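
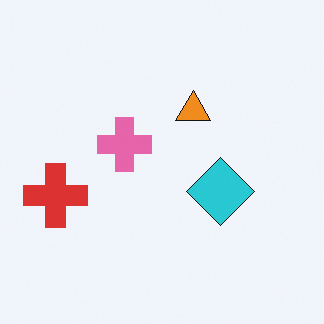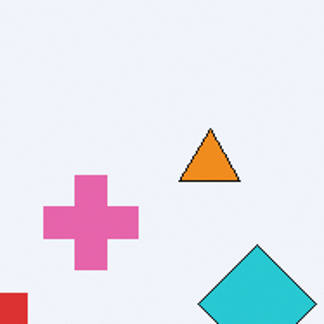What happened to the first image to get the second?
The transformation is: cropped to a noticeably smaller region and rescaled.

The visible shapes are larger and the field of view is narrower; shapes near the original edges may be partly or wholly outside the frame — a crop-and-rescale.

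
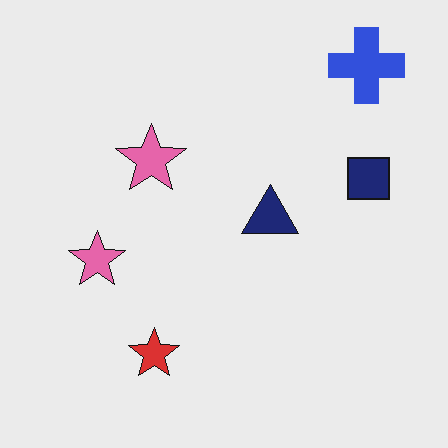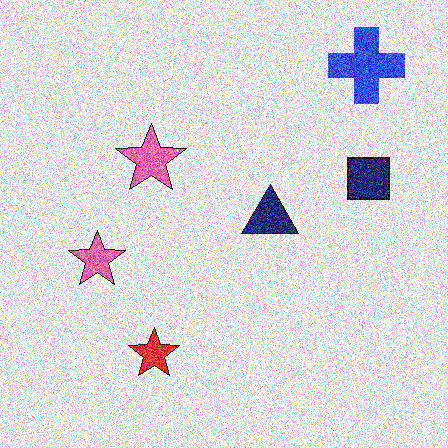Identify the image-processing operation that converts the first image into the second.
This is the original image degraded with heavy additive noise.

Random speckle covers the whole image, including the flat background.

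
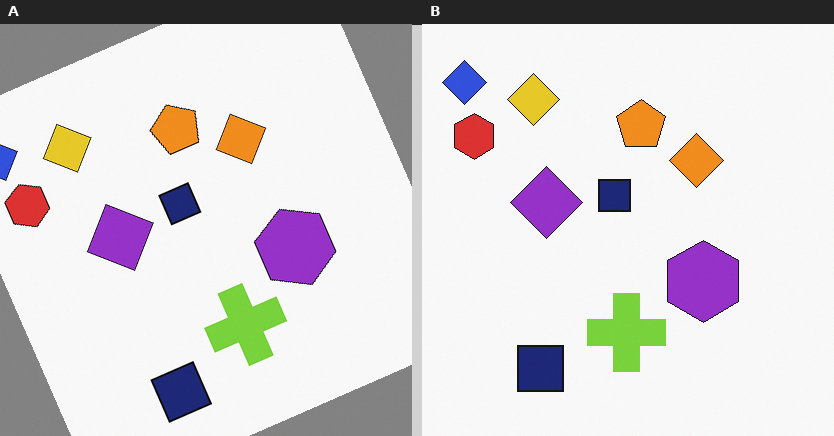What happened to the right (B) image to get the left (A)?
This is the original image rotated counter-clockwise by a clearly visible amount.

Every shape is tilted by the same angle and the image corners show triangular fill wedges — a whole-image rotation by a non-right angle.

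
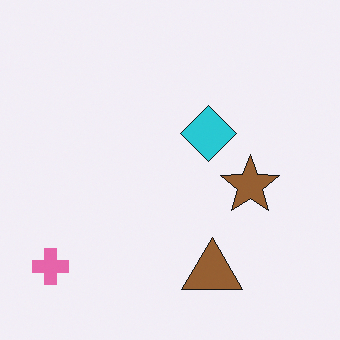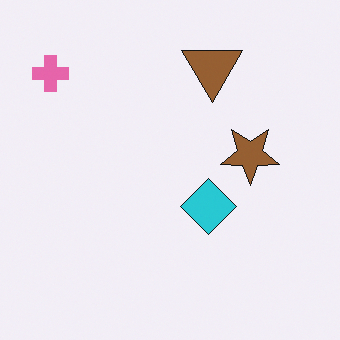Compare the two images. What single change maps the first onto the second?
Flipped vertically (top ↔ bottom).

The brown triangle is in the bottom of the first image and the top of the second — shapes on opposite sides of the horizontal midline have swapped in a mirror flip.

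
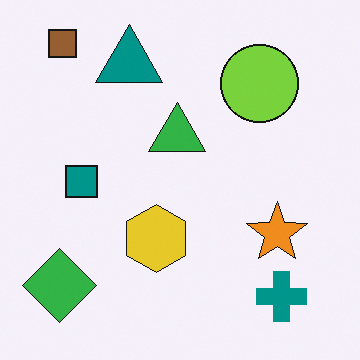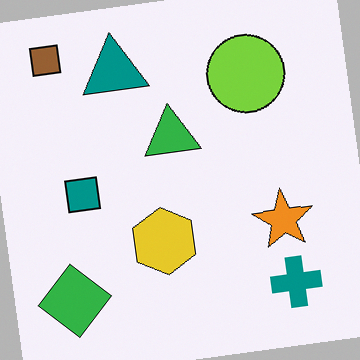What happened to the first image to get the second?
The second image is the first rotated counter-clockwise by a few degrees.

Every shape is tilted by the same angle and the image corners show triangular fill wedges — a whole-image rotation by a non-right angle.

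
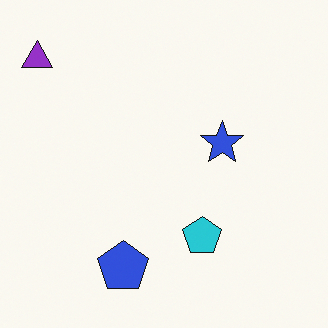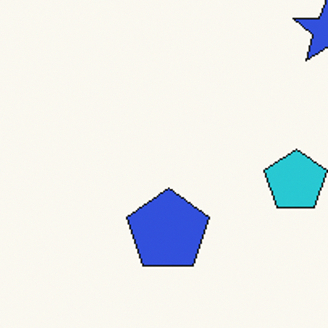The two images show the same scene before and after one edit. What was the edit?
Cropped to a modestly smaller region and rescaled.

The visible shapes are larger and the field of view is narrower; shapes near the original edges may be partly or wholly outside the frame — a crop-and-rescale.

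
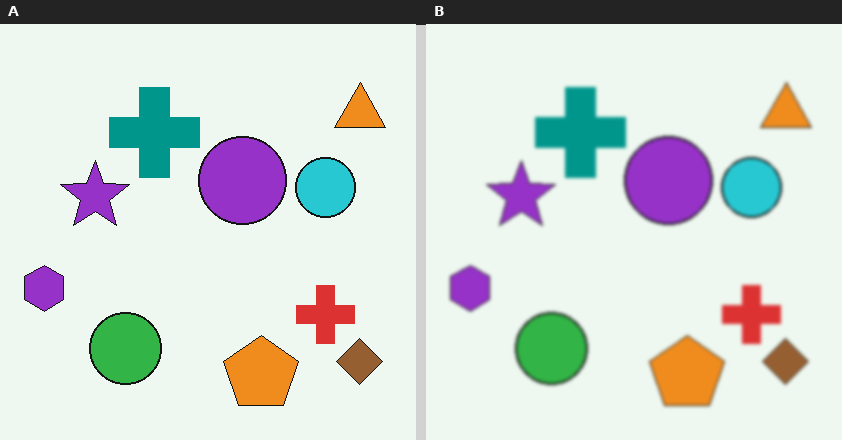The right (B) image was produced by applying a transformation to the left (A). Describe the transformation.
The transformation is: lightly blurred.

Shape edges and outlines are uniformly softened across the whole image.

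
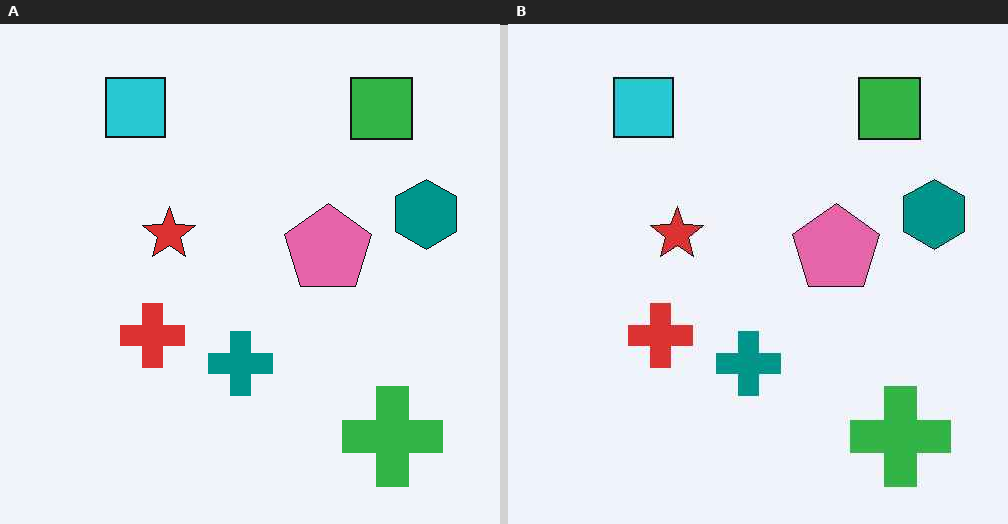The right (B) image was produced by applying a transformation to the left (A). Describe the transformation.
It was JPEG-compressed with visible artifacts.

Blocky 8×8 compression artifacts appear around shape edges and the flat background shows ringing — characteristic JPEG degradation.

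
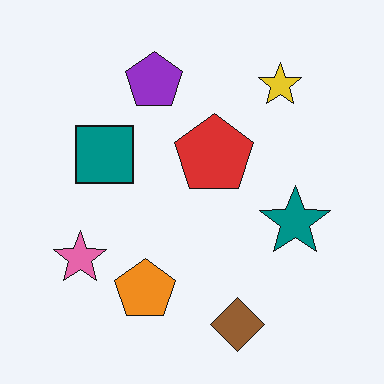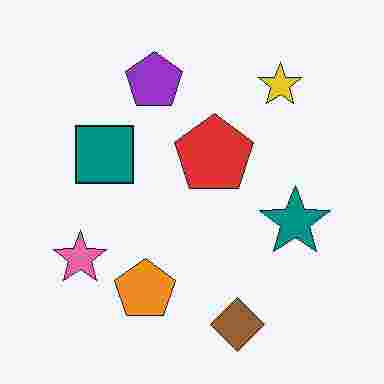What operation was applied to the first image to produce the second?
It was heavily JPEG-compressed with obvious blocking artifacts.

Blocky 8×8 compression artifacts appear around shape edges and the flat background shows ringing — characteristic JPEG degradation.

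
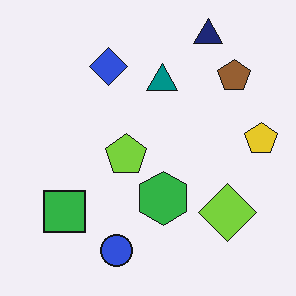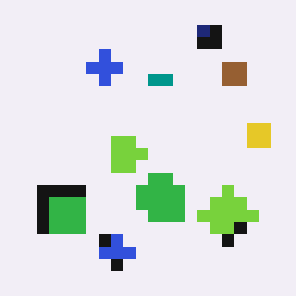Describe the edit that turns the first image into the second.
Coarsely pixelated.

Shapes are reduced to large square blocks; fine edges and outlines are lost — a downscale-then-upscale (mosaic) effect.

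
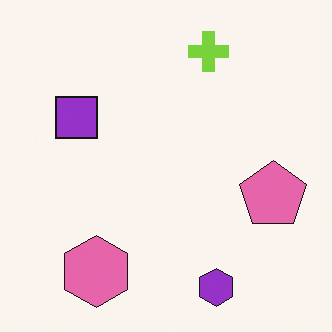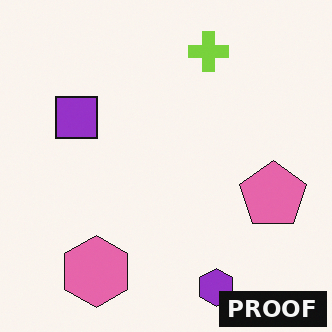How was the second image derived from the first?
This is the original image watermarked with the text "PROOF" in the lower-right corner.

A dark label reading "PROOF" appears in the lower-right corner.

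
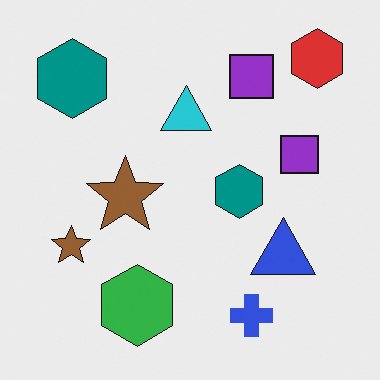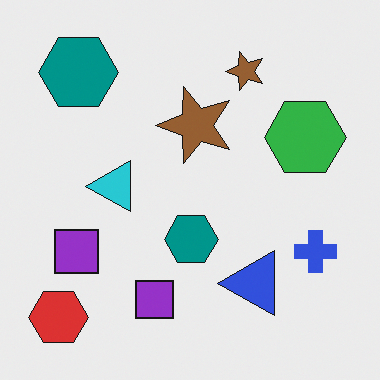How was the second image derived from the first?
The second image is the first transposed (reflected across the top-left ↔ bottom-right diagonal).

Shapes have swapped their row and column positions — what was in the top-right is now in the bottom-left — a diagonal reflection.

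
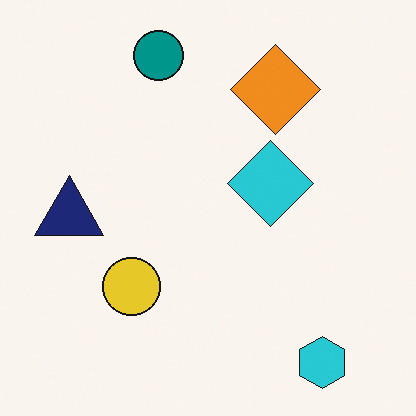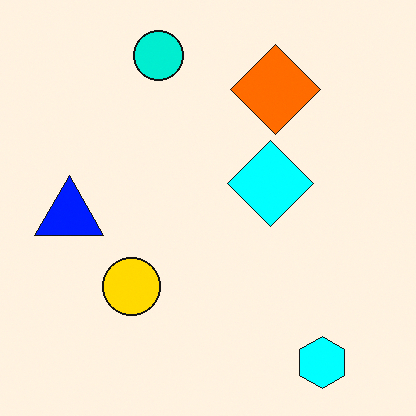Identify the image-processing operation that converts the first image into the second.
It was made much more vivid (saturation change).

All colors are more vivid — a global saturation change.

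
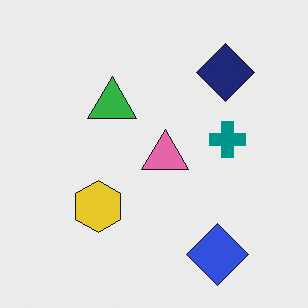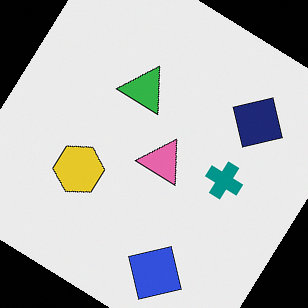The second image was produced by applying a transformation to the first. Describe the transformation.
The second image is the first rotated clockwise by a large amount — several tens of degrees.

Every shape is tilted by the same angle and the image corners show triangular fill wedges — a whole-image rotation by a non-right angle.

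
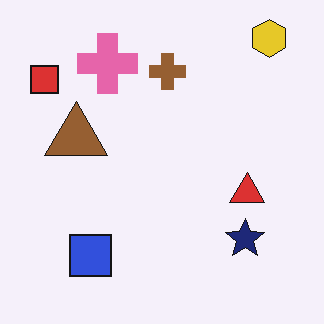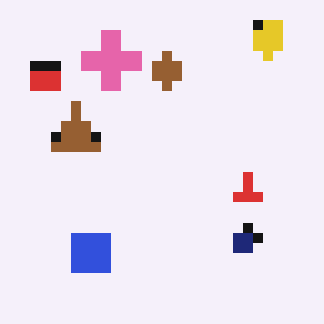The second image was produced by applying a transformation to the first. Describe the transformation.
It was coarsely pixelated.

Shapes are reduced to large square blocks; fine edges and outlines are lost — a downscale-then-upscale (mosaic) effect.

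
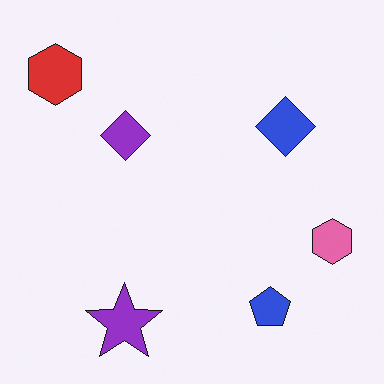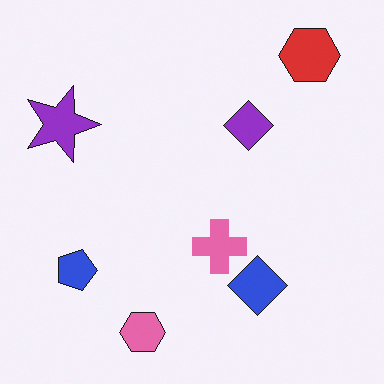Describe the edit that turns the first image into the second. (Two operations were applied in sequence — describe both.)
This is the original image rotated 90° clockwise, then overlaid with an additional pink cross.

The red hexagon sits in the top-left of the first image and the top-right of the second — consistent with a whole-image 90° clockwise rotation. A pink cross appears in the second image that is absent from the first.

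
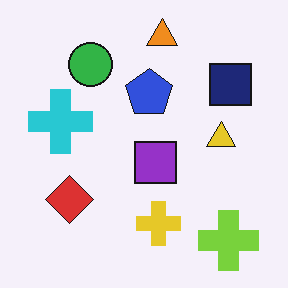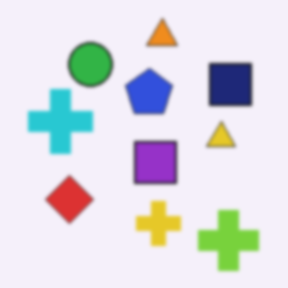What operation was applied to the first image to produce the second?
Slightly softened.

Shape edges and outlines are uniformly softened across the whole image.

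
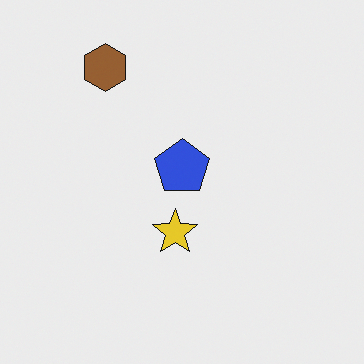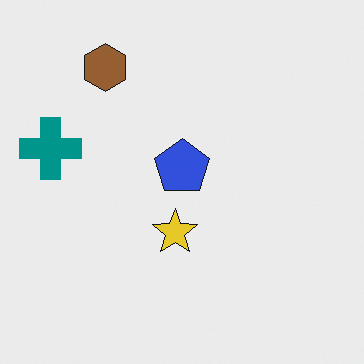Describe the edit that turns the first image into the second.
The second image is the first overlaid with an additional teal cross.

A teal cross appears in the second image that is absent from the first.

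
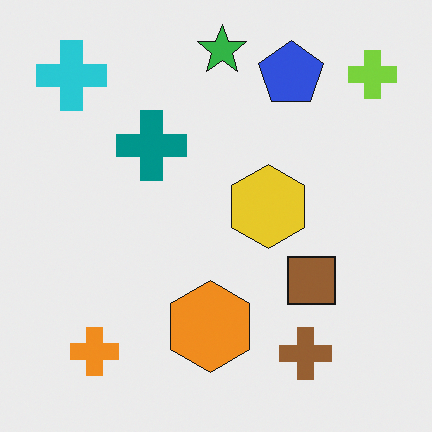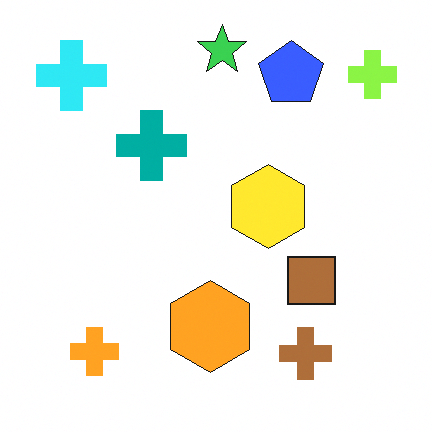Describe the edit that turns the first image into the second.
This is the original image slightly brightened.

Every pixel — background and shapes alike — is uniformly brightened.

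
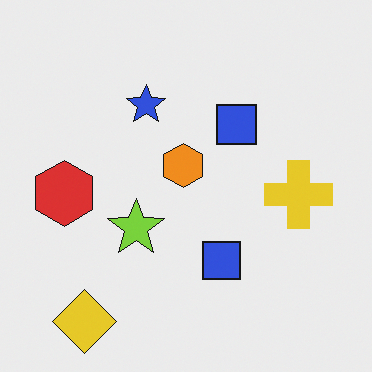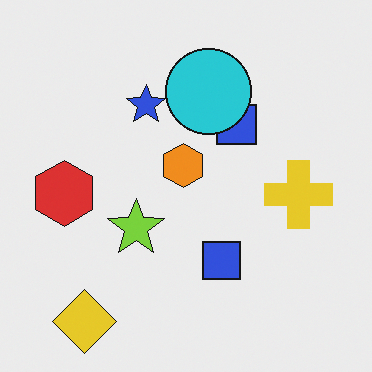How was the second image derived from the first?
This is the original image overlaid with an additional cyan circle.

A cyan circle appears in the second image that is absent from the first.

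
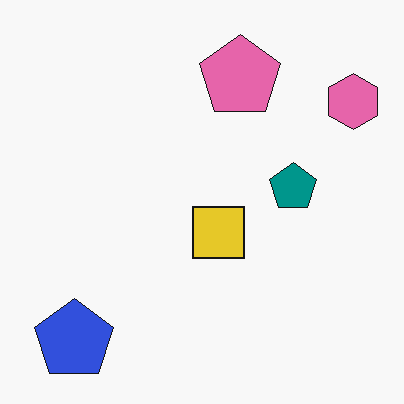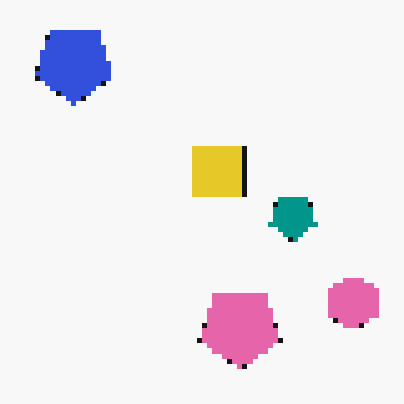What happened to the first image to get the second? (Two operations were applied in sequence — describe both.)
It was flipped vertically (top ↔ bottom), then lightly pixelated (a mild mosaic effect).

The blue pentagon is in the bottom-left of the first image and the top-left of the second — shapes on opposite sides of the horizontal midline have swapped in a mirror flip. Shapes are reduced to large square blocks; fine edges and outlines are lost — a downscale-then-upscale (mosaic) effect.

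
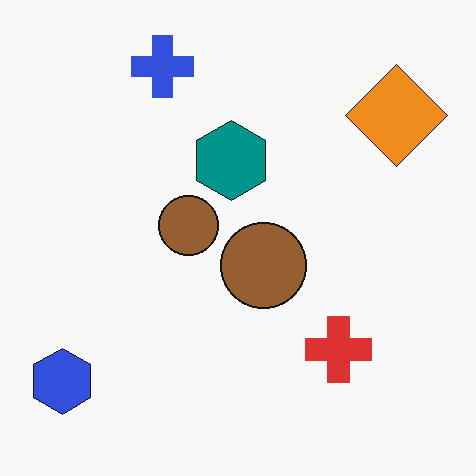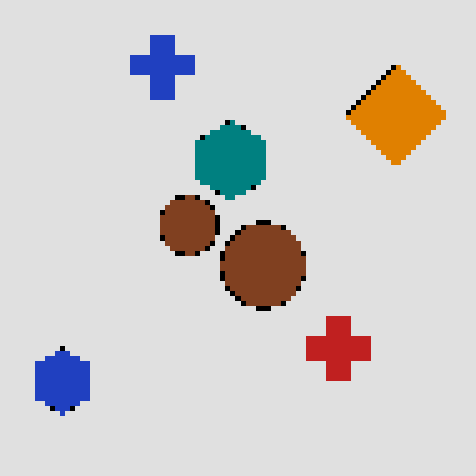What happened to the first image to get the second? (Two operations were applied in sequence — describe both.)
The image was posterized to a reduced palette, then mildly pixelated.

Each flat color has snapped to a coarser quantized level — most visibly, the near-white background has dropped to a flat grey. Shapes are reduced to large square blocks; fine edges and outlines are lost — a downscale-then-upscale (mosaic) effect.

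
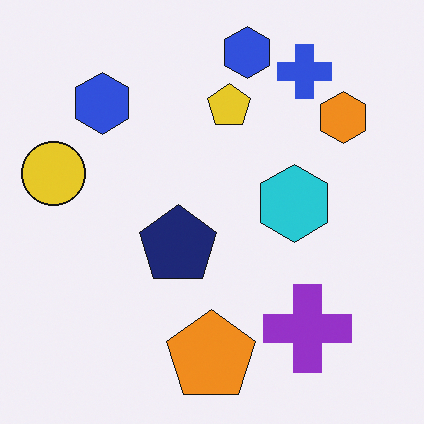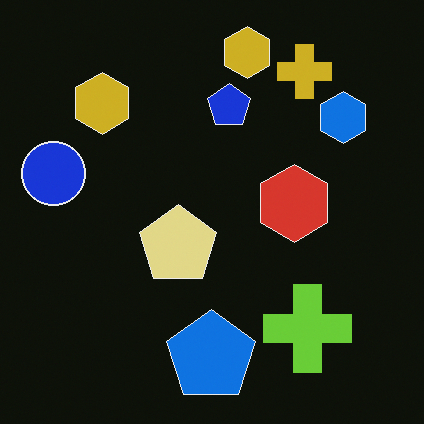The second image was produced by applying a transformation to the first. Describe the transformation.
Color-inverted (negative).

The light background has become dark and every shape's color is its complement — a photographic negative.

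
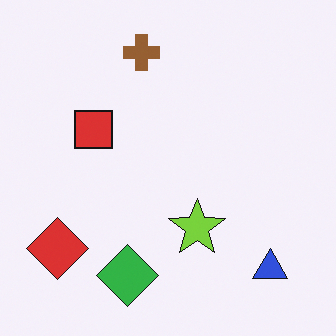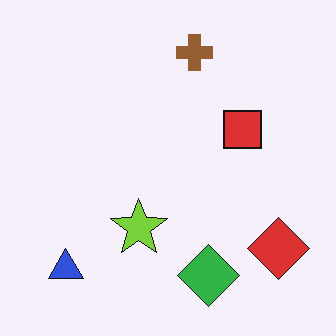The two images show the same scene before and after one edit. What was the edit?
The image was flipped horizontally (left ↔ right).

The red diamond is in the bottom-left of the first image and the bottom-right of the second — shapes on opposite sides of the vertical midline have swapped in a mirror flip.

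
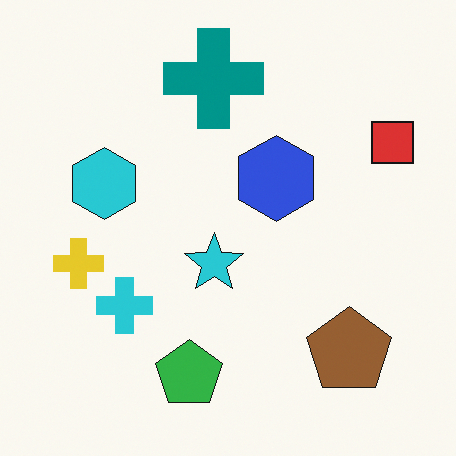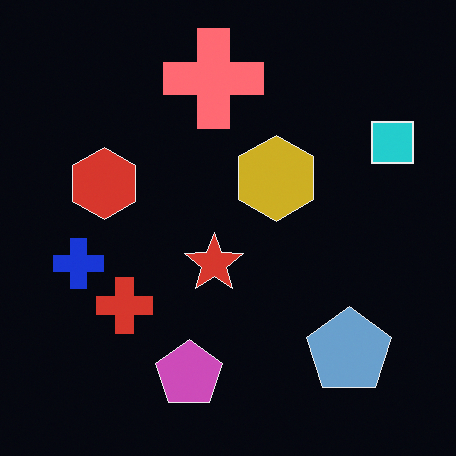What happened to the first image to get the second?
Color-inverted (negative).

The light background has become dark and every shape's color is its complement — a photographic negative.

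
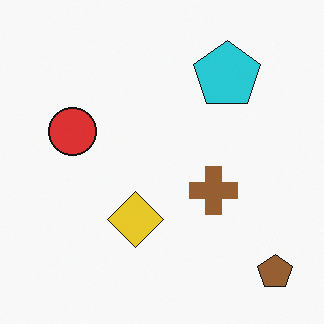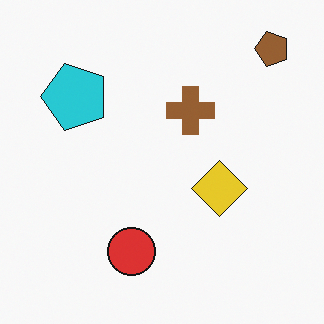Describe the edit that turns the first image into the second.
This is the original image rotated 90° counter-clockwise.

The brown pentagon sits in the bottom-right of the first image and the top-right of the second — consistent with a whole-image 90° counter-clockwise rotation.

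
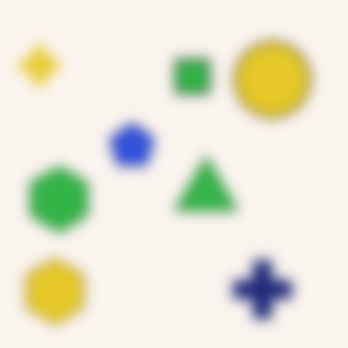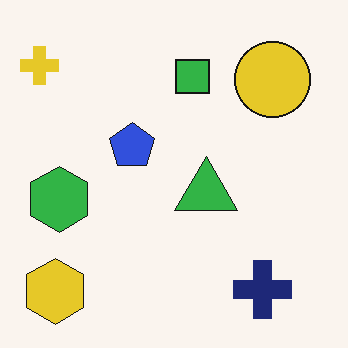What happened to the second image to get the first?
The image was strongly gaussian-blurred.

Shape edges and outlines are uniformly softened across the whole image.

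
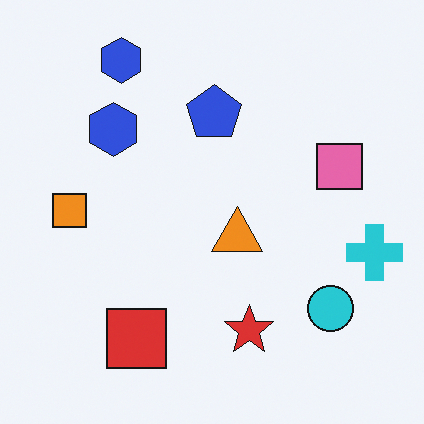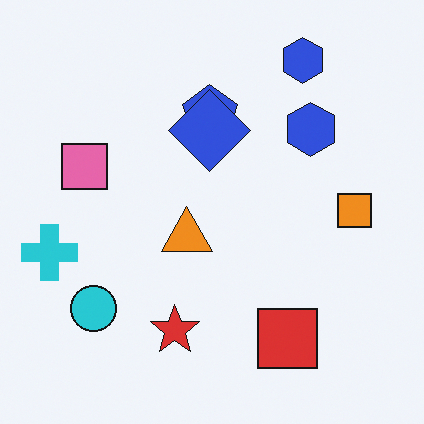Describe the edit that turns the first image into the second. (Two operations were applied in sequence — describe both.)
Flipped horizontally (left ↔ right), then overlaid with an additional blue diamond.

The cyan cross is in the right of the first image and the left of the second — shapes on opposite sides of the vertical midline have swapped in a mirror flip. A blue diamond appears in the second image that is absent from the first.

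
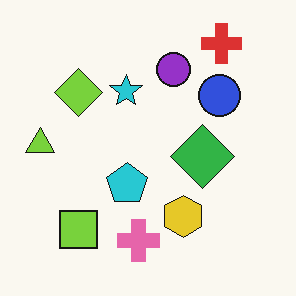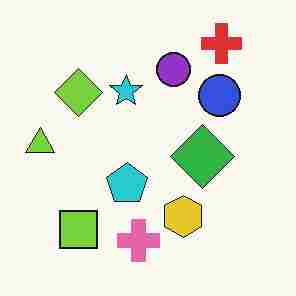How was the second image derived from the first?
The second image is the first degraded with heavy JPEG compression.

Blocky 8×8 compression artifacts appear around shape edges and the flat background shows ringing — characteristic JPEG degradation.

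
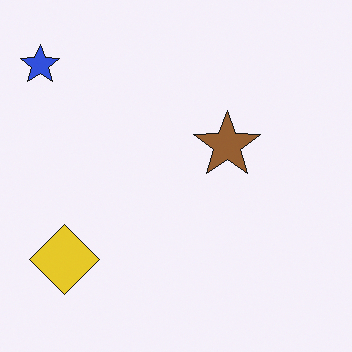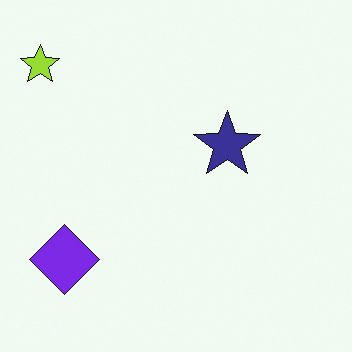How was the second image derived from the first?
The transformation is: hue-shifted by a large amount.

Every shape's color has rotated by the same amount around the hue wheel — a uniform hue shift.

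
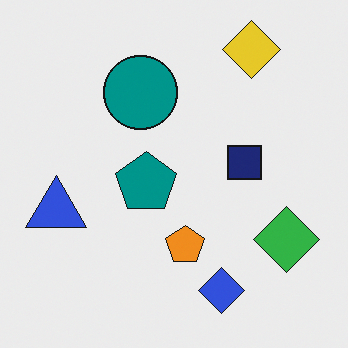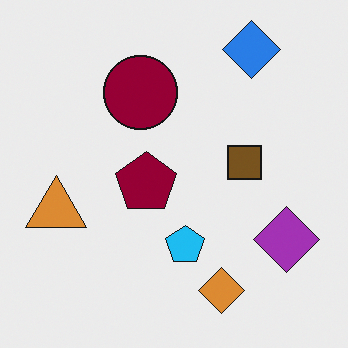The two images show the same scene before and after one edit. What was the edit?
This is the original image hue-shifted through roughly half the color wheel.

Every shape's color has rotated by the same amount around the hue wheel — a uniform hue shift.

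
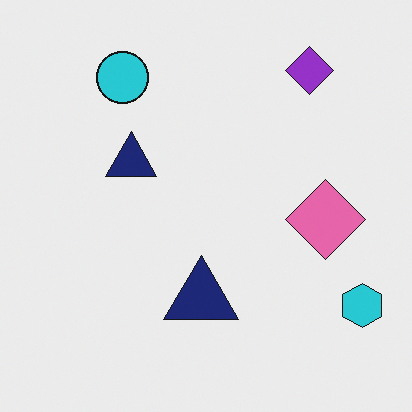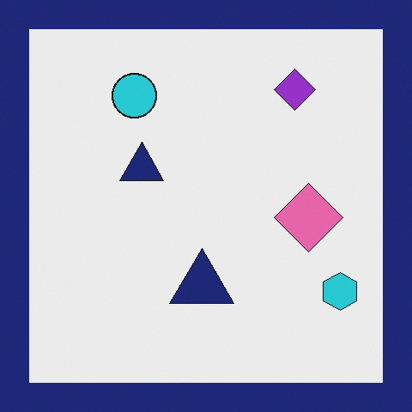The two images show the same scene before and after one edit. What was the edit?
This is the original image framed with a navy border.

A solid navy frame runs around the edge of the second image, with the content slightly shrunk inside it.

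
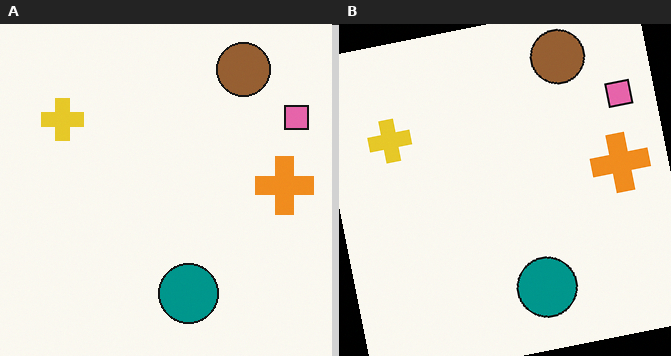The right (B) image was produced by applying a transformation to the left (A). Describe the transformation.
The transformation is: rotated counter-clockwise by a slight angle.

Every shape is tilted by the same angle and the image corners show triangular fill wedges — a whole-image rotation by a non-right angle.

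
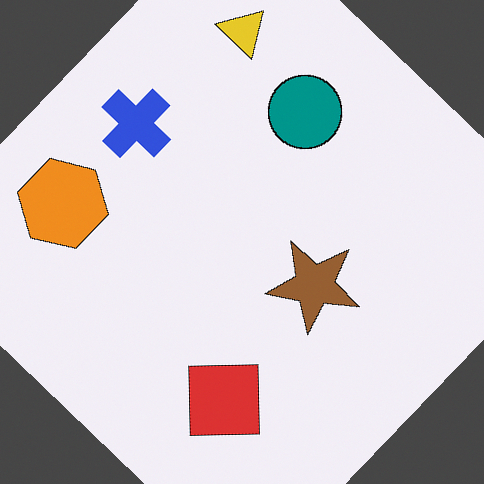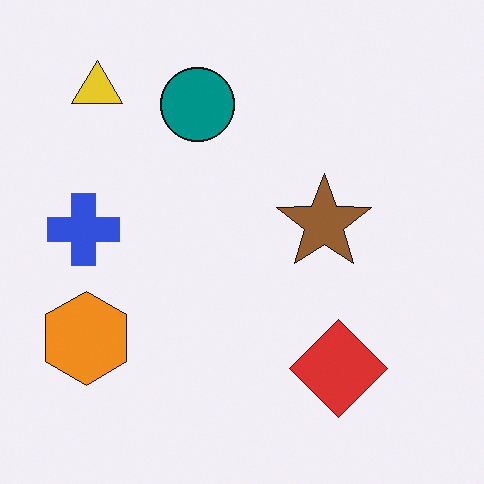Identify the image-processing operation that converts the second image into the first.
The first image is the second rotated clockwise by a large amount — several tens of degrees.

Every shape is tilted by the same angle and the image corners show triangular fill wedges — a whole-image rotation by a non-right angle.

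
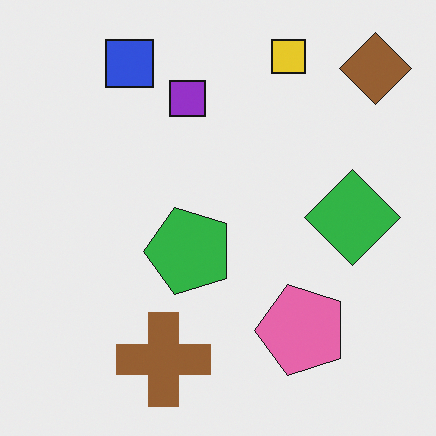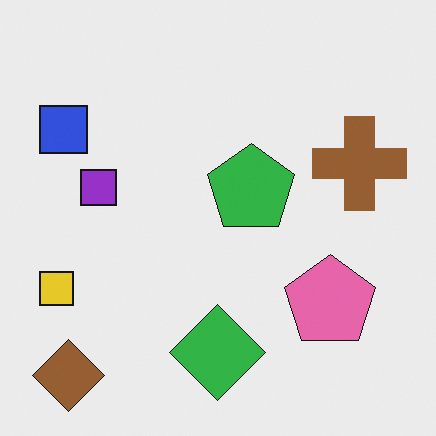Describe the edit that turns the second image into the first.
The transformation is: transposed (reflected across the top-left ↔ bottom-right diagonal).

Shapes have swapped their row and column positions — what was in the top-right is now in the bottom-left — a diagonal reflection.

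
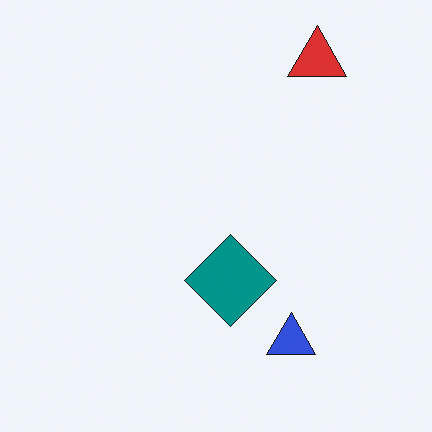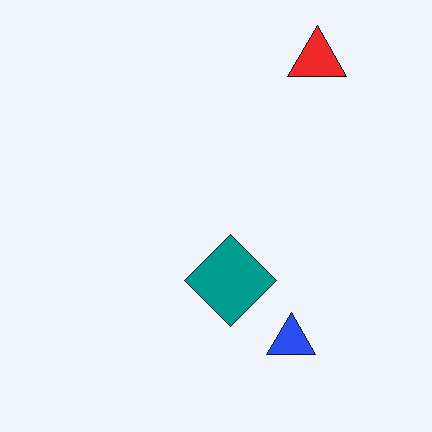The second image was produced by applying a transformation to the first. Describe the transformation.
It was slightly oversaturated.

All colors are more vivid — a global saturation change.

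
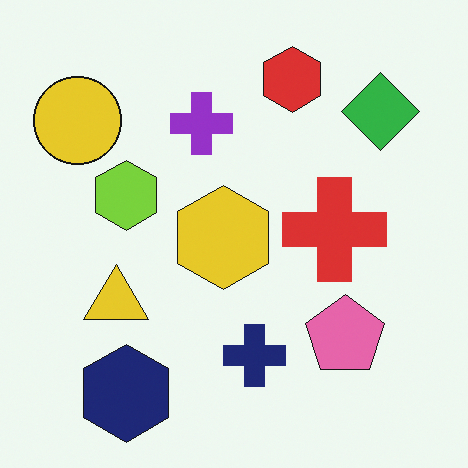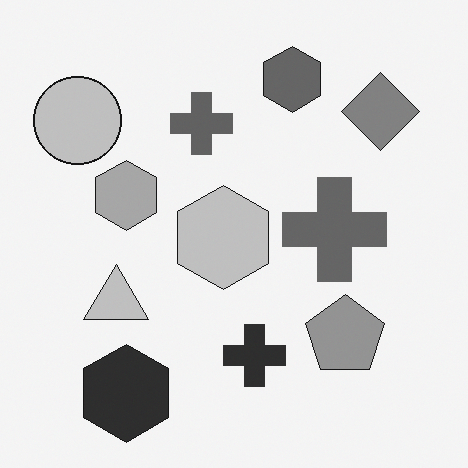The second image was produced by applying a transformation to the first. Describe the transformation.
The image was converted to grayscale.

All color is removed — every shape is now a shade of grey.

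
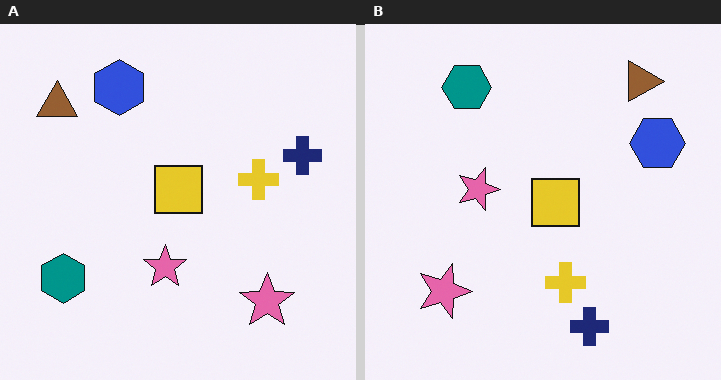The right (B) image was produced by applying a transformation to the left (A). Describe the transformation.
This is the original image rotated 90° clockwise.

The brown triangle sits in the top-left of the left (A) image and the top-right of the right (B) — consistent with a whole-image 90° clockwise rotation.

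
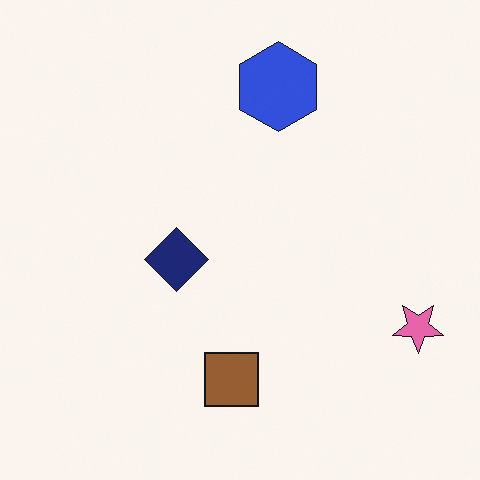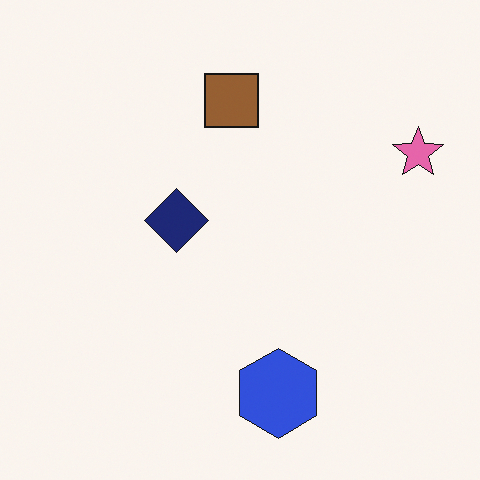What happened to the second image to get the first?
This is the original image flipped vertically (top ↔ bottom).

The blue hexagon is in the bottom of the second image and the top of the first — shapes on opposite sides of the horizontal midline have swapped in a mirror flip.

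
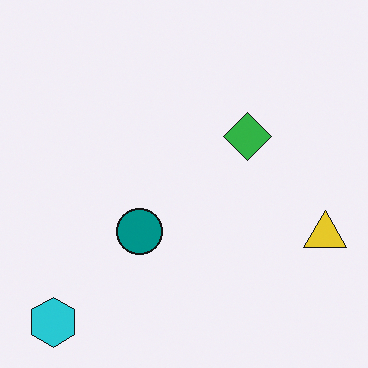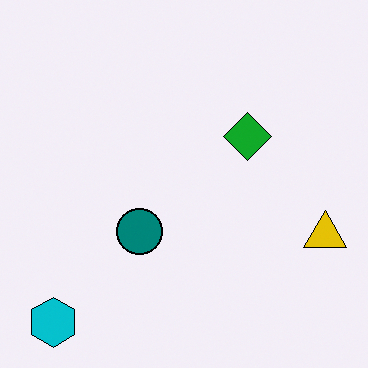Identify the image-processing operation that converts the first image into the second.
The image was given slightly increased contrast.

Tones are pushed away from mid-grey across the whole image — a global contrast change.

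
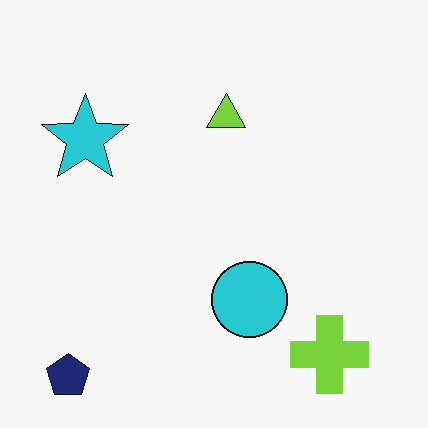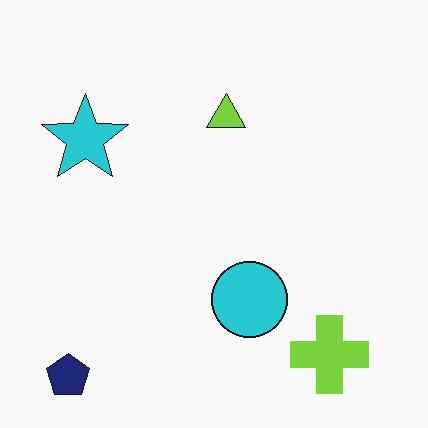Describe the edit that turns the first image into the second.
The second image is the first JPEG-compressed with visible artifacts.

Blocky 8×8 compression artifacts appear around shape edges and the flat background shows ringing — characteristic JPEG degradation.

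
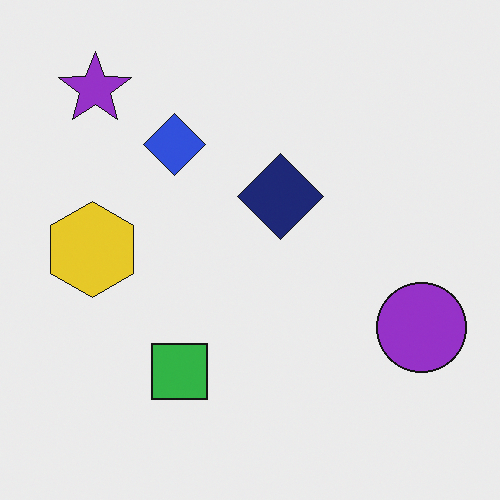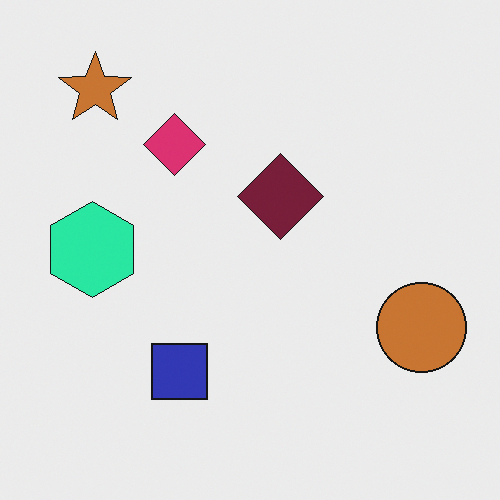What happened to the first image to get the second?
The second image is the first hue-shifted through roughly a third of the color wheel.

Every shape's color has rotated by the same amount around the hue wheel — a uniform hue shift.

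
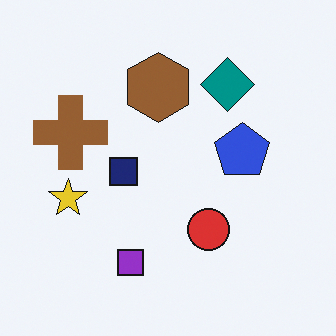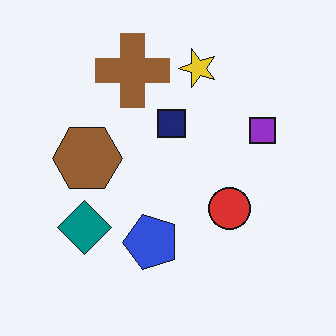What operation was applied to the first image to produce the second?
Transposed (reflected across the top-left ↔ bottom-right diagonal).

Shapes have swapped their row and column positions — what was in the top-right is now in the bottom-left — a diagonal reflection.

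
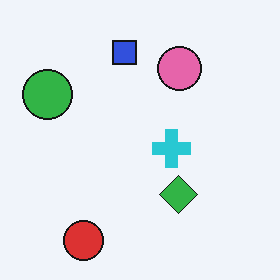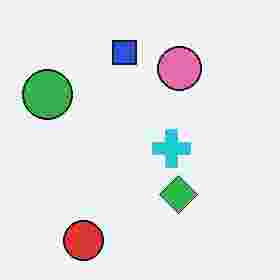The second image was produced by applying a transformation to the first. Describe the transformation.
This is the original image heavily JPEG-compressed with obvious blocking artifacts.

Blocky 8×8 compression artifacts appear around shape edges and the flat background shows ringing — characteristic JPEG degradation.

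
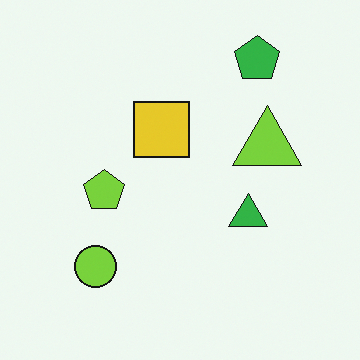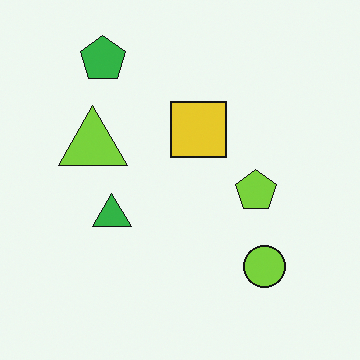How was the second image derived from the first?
Flipped horizontally (left ↔ right).

The lime triangle is in the right of the first image and the left of the second — shapes on opposite sides of the vertical midline have swapped in a mirror flip.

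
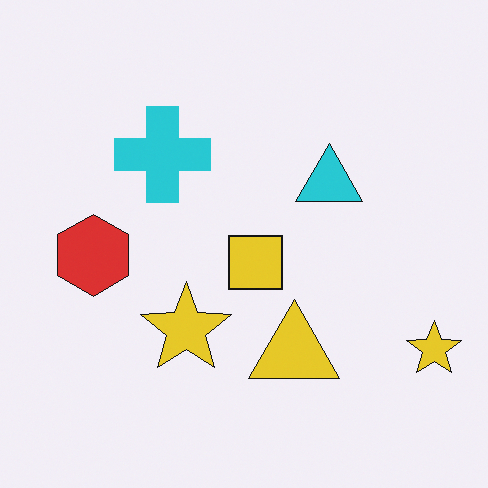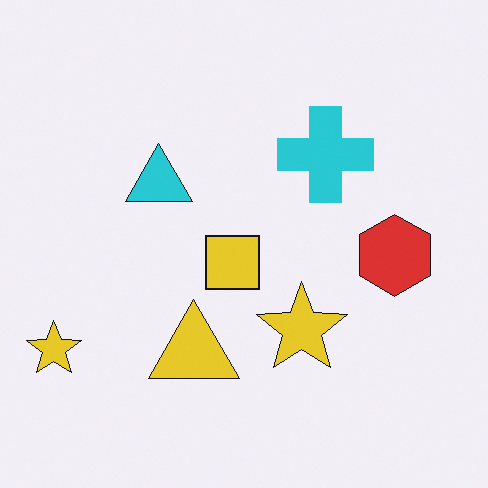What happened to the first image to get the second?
Flipped horizontally (left ↔ right).

The red hexagon is in the left of the first image and the right of the second — shapes on opposite sides of the vertical midline have swapped in a mirror flip.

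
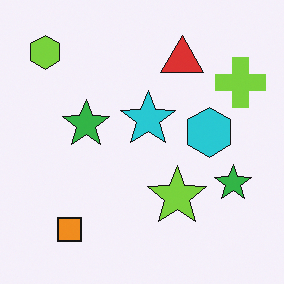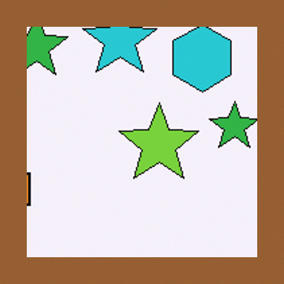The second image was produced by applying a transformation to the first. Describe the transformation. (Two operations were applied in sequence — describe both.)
The second image is the first cropped to a noticeably smaller region and rescaled, then framed with a brown border.

The visible shapes are larger and the field of view is narrower; shapes near the original edges may be partly or wholly outside the frame — a crop-and-rescale. A solid brown frame runs around the edge of the second image, with the content slightly shrunk inside it.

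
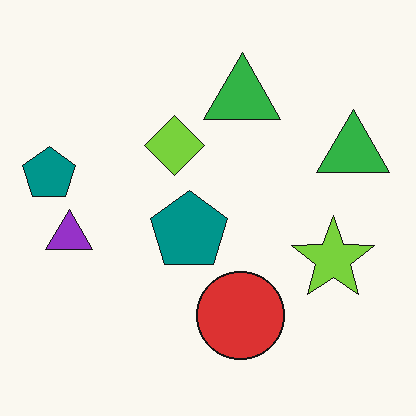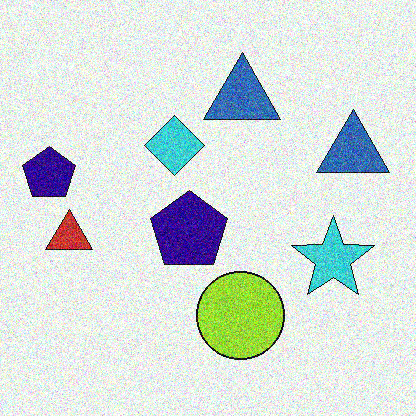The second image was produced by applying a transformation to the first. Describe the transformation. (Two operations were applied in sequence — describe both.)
The image was hue-shifted by a moderate amount, then degraded with heavy additive noise.

Every shape's color has rotated by the same amount around the hue wheel — a uniform hue shift. Random speckle covers the whole image, including the flat background.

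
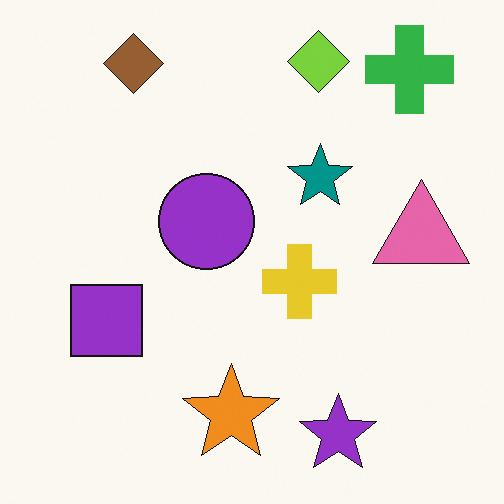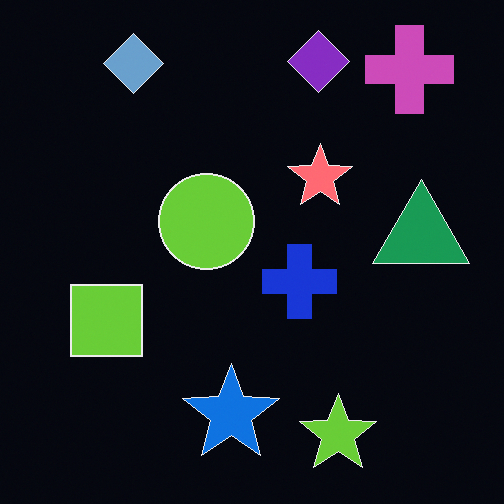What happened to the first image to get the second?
The image was color-inverted (negative).

The light background has become dark and every shape's color is its complement — a photographic negative.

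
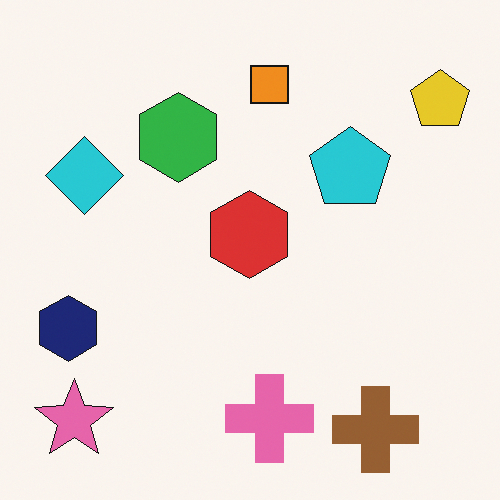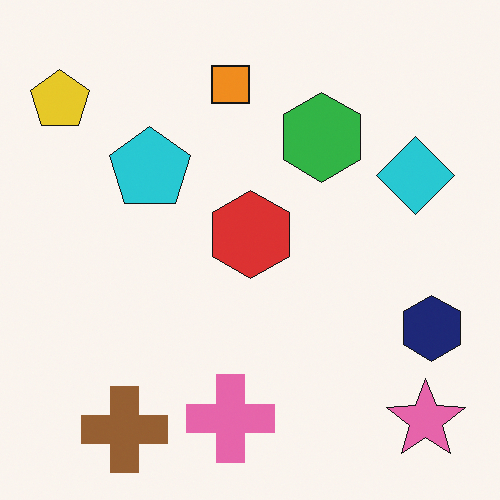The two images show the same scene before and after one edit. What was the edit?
The image was flipped horizontally (left ↔ right).

The yellow pentagon is in the top-right of the first image and the top-left of the second — shapes on opposite sides of the vertical midline have swapped in a mirror flip.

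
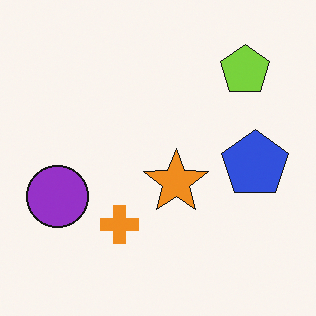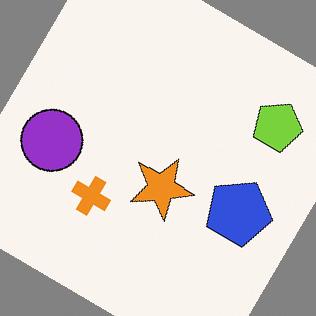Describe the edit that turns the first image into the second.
The second image is the first rotated clockwise by a large amount — several tens of degrees.

Every shape is tilted by the same angle and the image corners show triangular fill wedges — a whole-image rotation by a non-right angle.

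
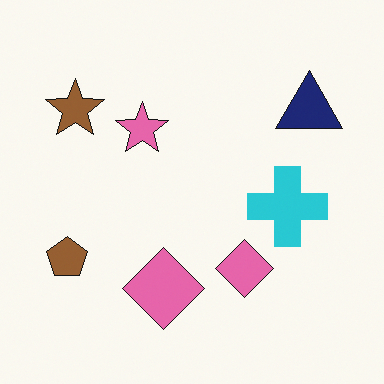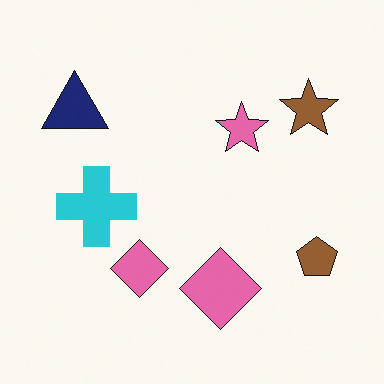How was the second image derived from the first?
It was flipped horizontally (left ↔ right).

The brown pentagon is in the bottom-left of the first image and the bottom-right of the second — shapes on opposite sides of the vertical midline have swapped in a mirror flip.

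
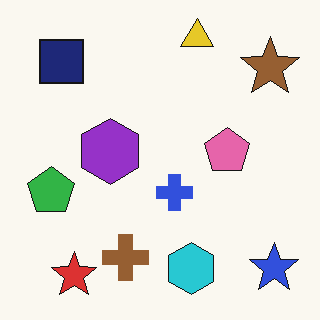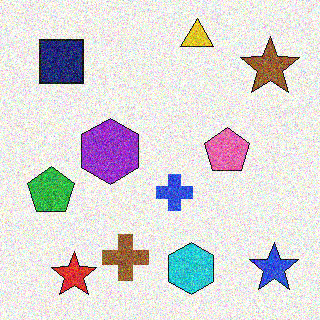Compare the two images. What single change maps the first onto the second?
The transformation is: degraded with strong gaussian noise.

Random speckle covers the whole image, including the flat background.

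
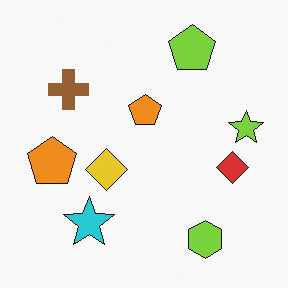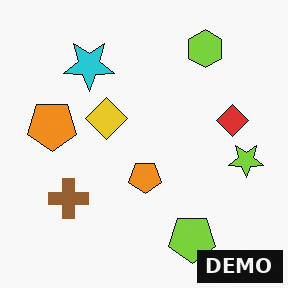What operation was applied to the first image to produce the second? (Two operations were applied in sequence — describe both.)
The transformation is: flipped vertically (top ↔ bottom), then watermarked with the text "DEMO" in the lower-right corner.

The lime pentagon is in the top of the first image and the bottom of the second — shapes on opposite sides of the horizontal midline have swapped in a mirror flip. A dark label reading "DEMO" appears in the lower-right corner.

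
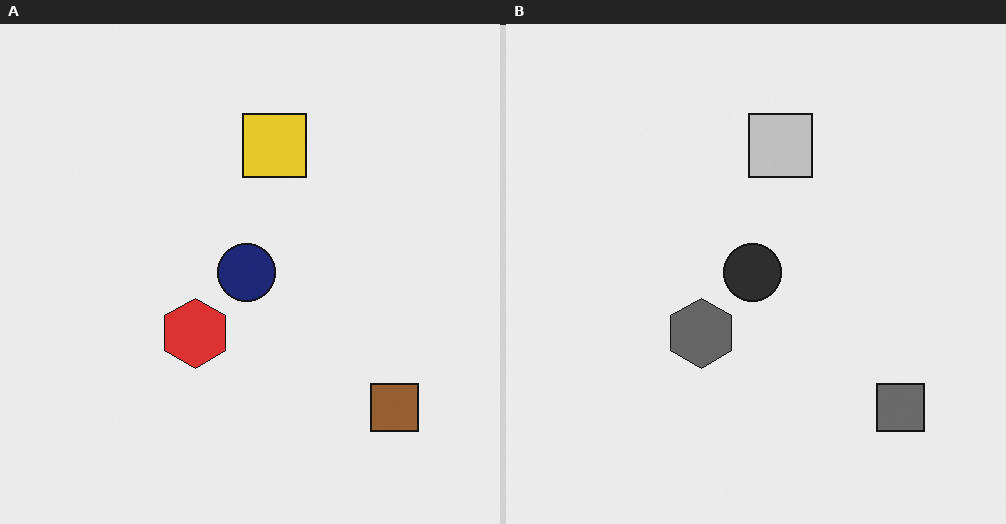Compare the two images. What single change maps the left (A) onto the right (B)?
The image was converted to grayscale.

All color is removed — every shape is now a shade of grey.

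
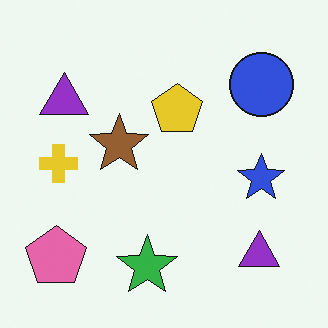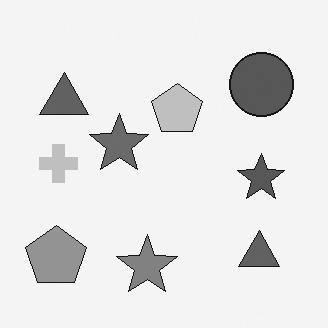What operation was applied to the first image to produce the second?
The image was converted to grayscale.

All color is removed — every shape is now a shade of grey.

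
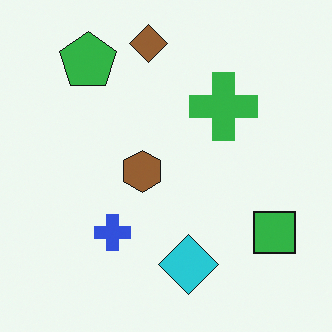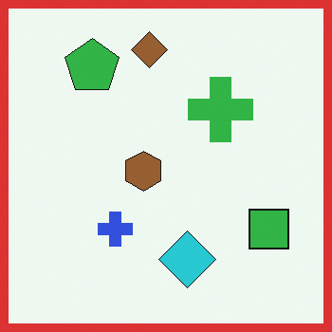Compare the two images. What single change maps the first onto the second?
This is the original image framed with a red border.

A solid red frame runs around the edge of the second image, with the content slightly shrunk inside it.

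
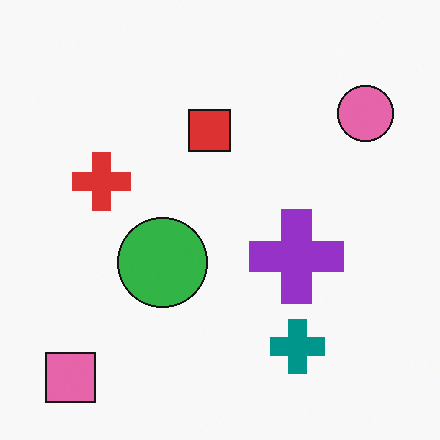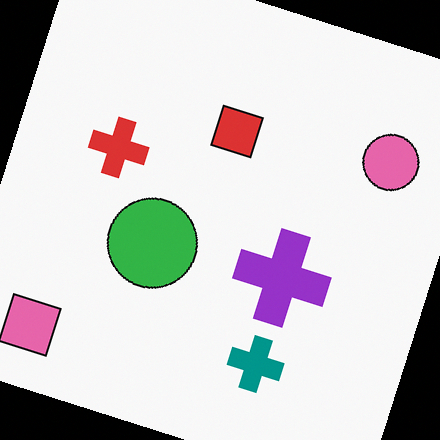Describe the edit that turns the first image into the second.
The second image is the first rotated clockwise by a clearly visible amount.

Every shape is tilted by the same angle and the image corners show triangular fill wedges — a whole-image rotation by a non-right angle.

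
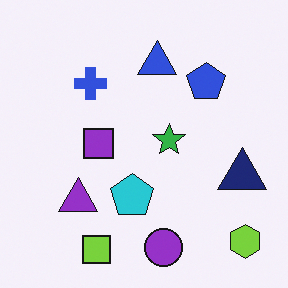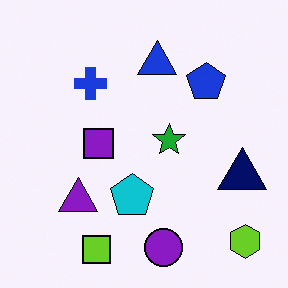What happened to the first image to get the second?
The image was given slightly increased contrast.

Tones are pushed away from mid-grey across the whole image — a global contrast change.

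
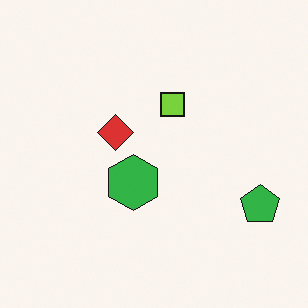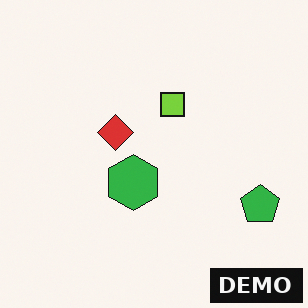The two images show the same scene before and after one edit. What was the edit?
It was watermarked with the text "DEMO" in the lower-right corner.

A dark label reading "DEMO" appears in the lower-right corner.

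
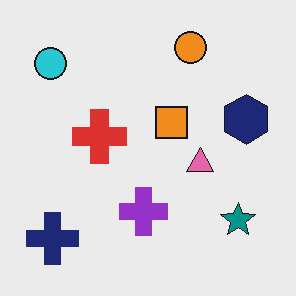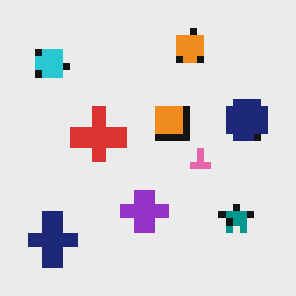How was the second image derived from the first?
The image was pixelated into visible square blocks.

Shapes are reduced to large square blocks; fine edges and outlines are lost — a downscale-then-upscale (mosaic) effect.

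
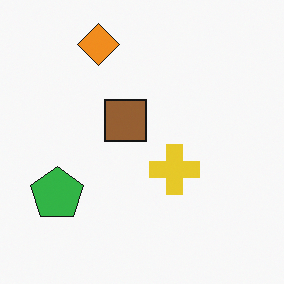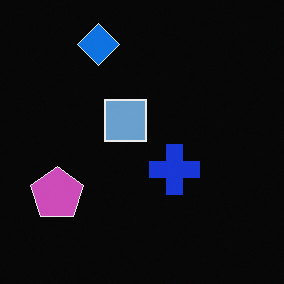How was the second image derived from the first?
The second image is the first color-inverted (negative).

The light background has become dark and every shape's color is its complement — a photographic negative.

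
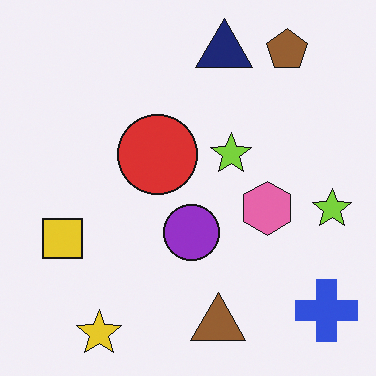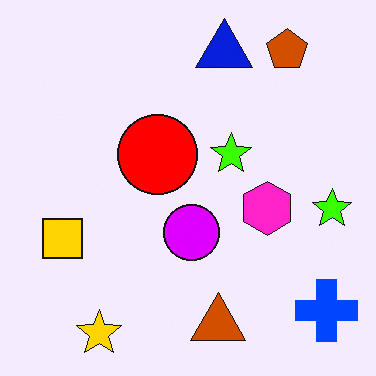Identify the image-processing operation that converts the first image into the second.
It was heavily oversaturated.

All colors are more vivid — a global saturation change.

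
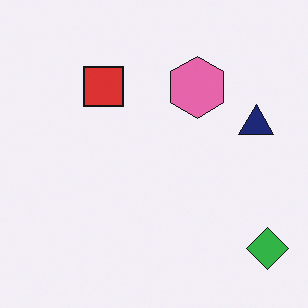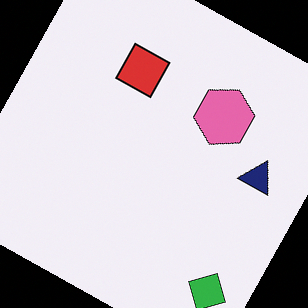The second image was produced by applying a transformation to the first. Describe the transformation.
The transformation is: rotated clockwise by a moderate amount.

Every shape is tilted by the same angle and the image corners show triangular fill wedges — a whole-image rotation by a non-right angle.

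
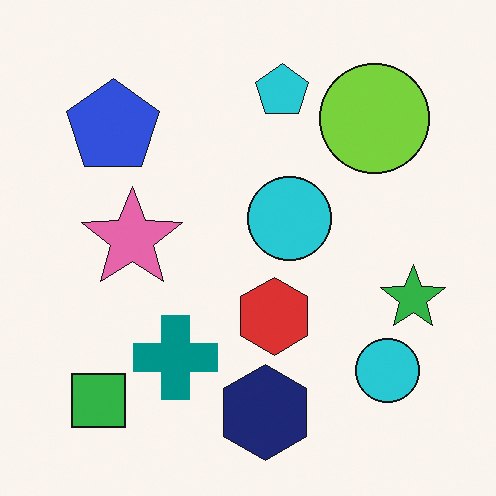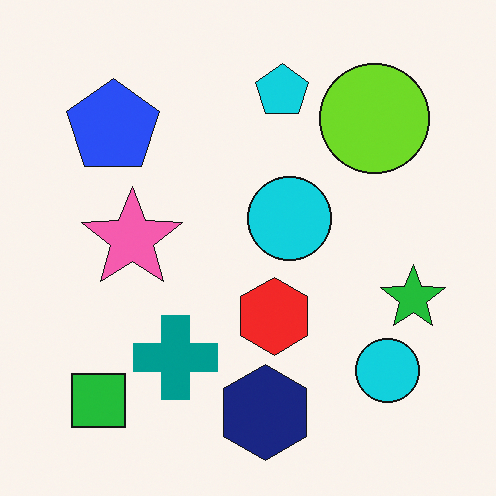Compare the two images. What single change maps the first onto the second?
The image was slightly oversaturated.

All colors are more vivid — a global saturation change.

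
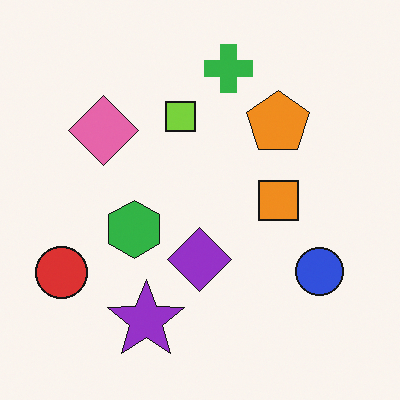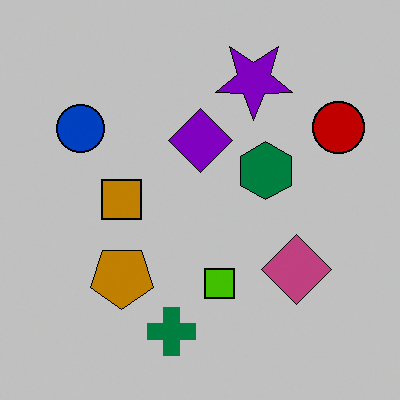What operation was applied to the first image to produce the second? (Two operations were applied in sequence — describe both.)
This is the original image heavily posterized to just a handful of flat colors, then rotated 180°.

Each flat color has snapped to a coarser quantized level — most visibly, the near-white background has dropped to a flat grey. The red circle sits in the bottom-left of the first image and the top-right of the second — consistent with a whole-image 180° rotation.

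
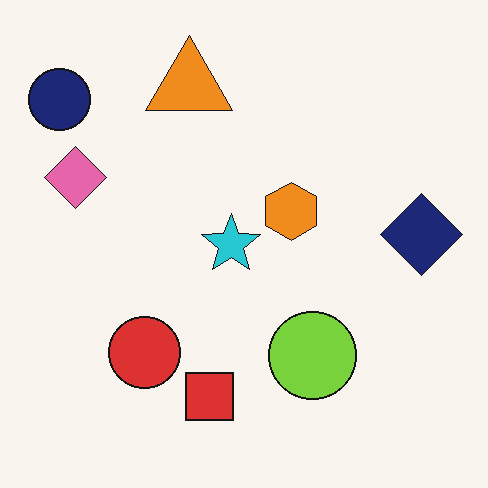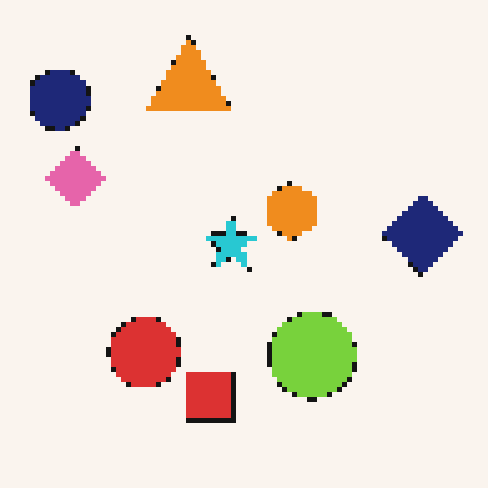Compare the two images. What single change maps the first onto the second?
The second image is the first lightly pixelated (a mild mosaic effect).

Shapes are reduced to large square blocks; fine edges and outlines are lost — a downscale-then-upscale (mosaic) effect.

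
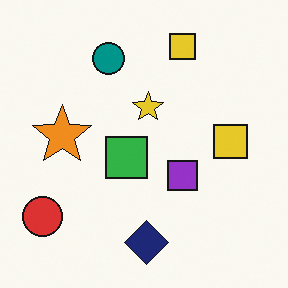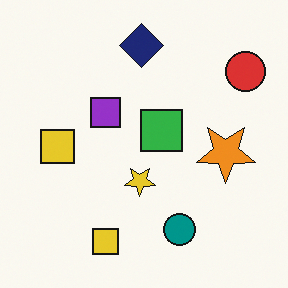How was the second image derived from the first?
The second image is the first rotated 180°.

The red circle sits in the bottom-left of the first image and the top-right of the second — consistent with a whole-image 180° rotation.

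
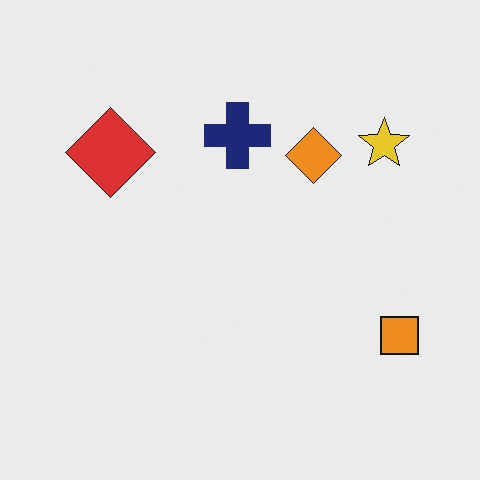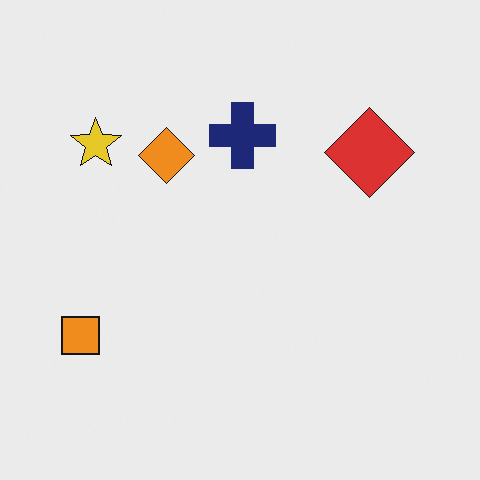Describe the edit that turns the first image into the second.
This is the original image flipped horizontally (left ↔ right).

The orange square is in the bottom-right of the first image and the bottom-left of the second — shapes on opposite sides of the vertical midline have swapped in a mirror flip.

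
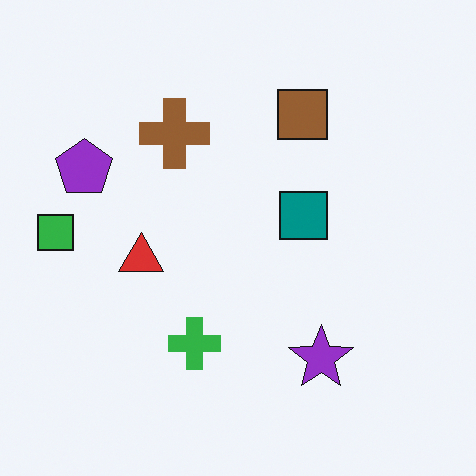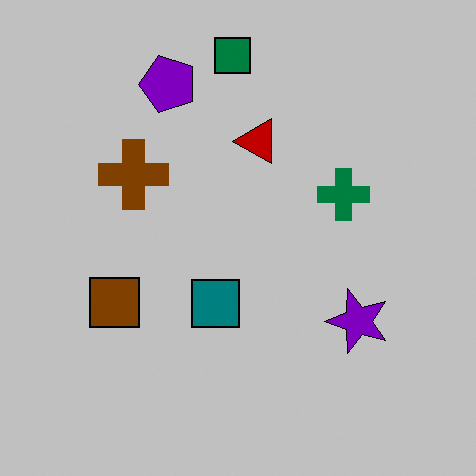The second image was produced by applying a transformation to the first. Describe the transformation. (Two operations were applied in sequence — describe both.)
The image was heavily posterized to just a handful of flat colors, then transposed (reflected across the top-left ↔ bottom-right diagonal).

Each flat color has snapped to a coarser quantized level — most visibly, the near-white background has dropped to a flat grey. Shapes have swapped their row and column positions — what was in the top-right is now in the bottom-left — a diagonal reflection.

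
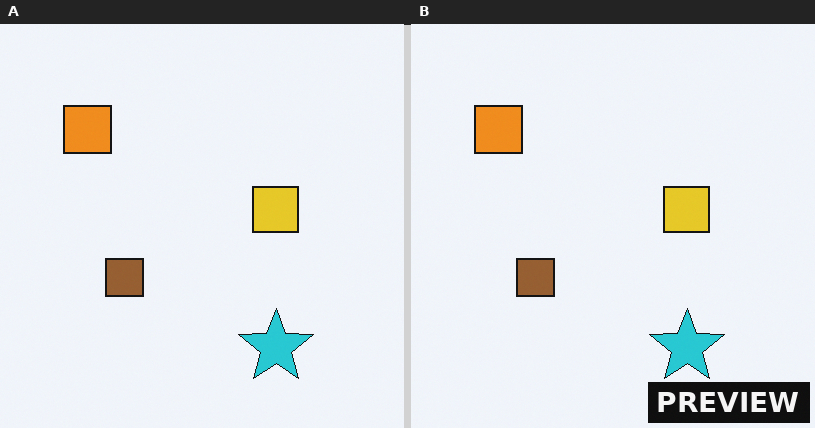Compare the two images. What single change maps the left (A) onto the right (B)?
It was watermarked with the text "PREVIEW" in the lower-right corner.

A dark label reading "PREVIEW" appears in the lower-right corner.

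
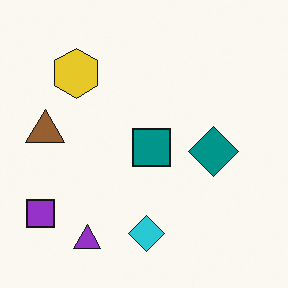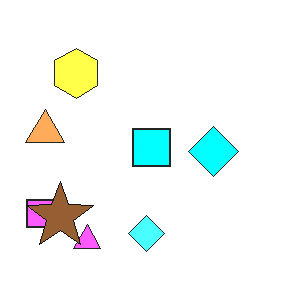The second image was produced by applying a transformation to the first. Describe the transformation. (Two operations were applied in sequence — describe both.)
The second image is the first noticeably brightened, then overlaid with an additional brown star.

Every pixel — background and shapes alike — is uniformly brightened. A brown star appears in the second image that is absent from the first.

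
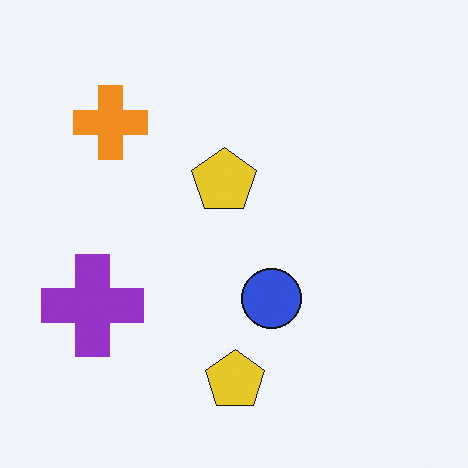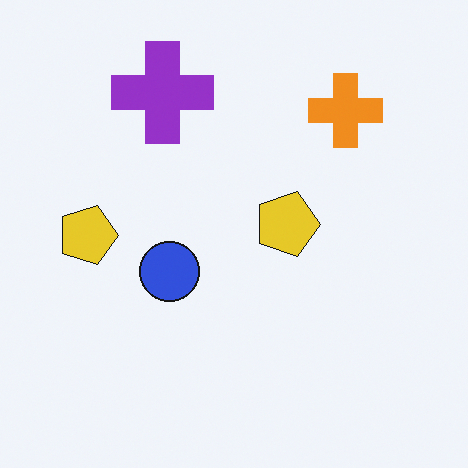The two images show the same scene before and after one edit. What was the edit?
The image was rotated 90° clockwise.

The orange cross sits in the top-left of the first image and the top-right of the second — consistent with a whole-image 90° clockwise rotation.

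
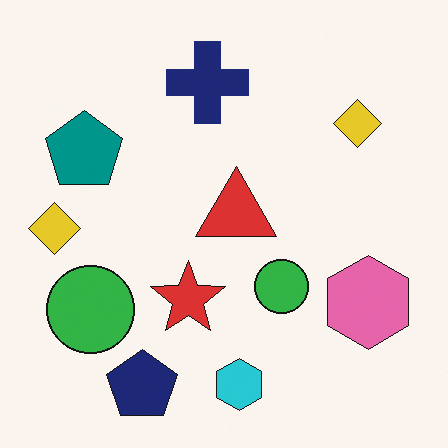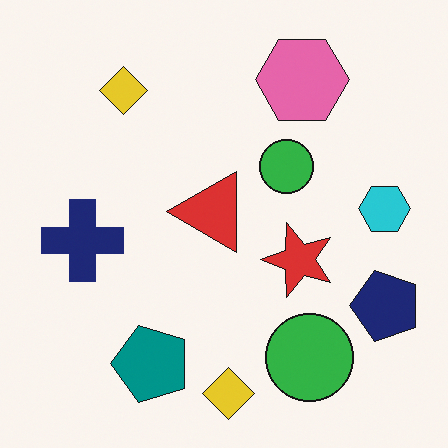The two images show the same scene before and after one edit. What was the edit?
It was rotated 90° counter-clockwise.

The navy pentagon sits in the bottom-left of the first image and the bottom-right of the second — consistent with a whole-image 90° counter-clockwise rotation.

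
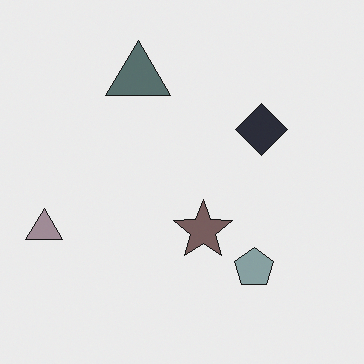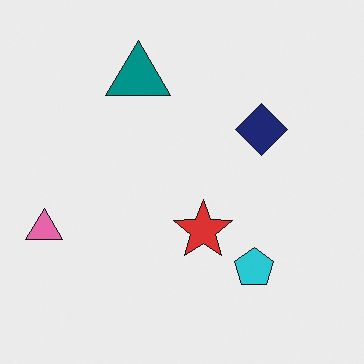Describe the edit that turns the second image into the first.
The first image is the second heavily desaturated.

All colors are more muted and greyish — a global saturation change.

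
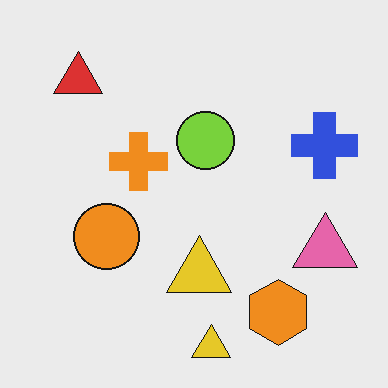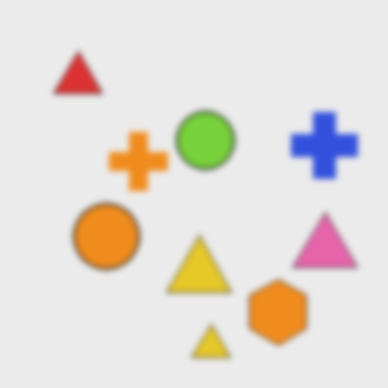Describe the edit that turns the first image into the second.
The second image is the first moderately blurred.

Shape edges and outlines are uniformly softened across the whole image.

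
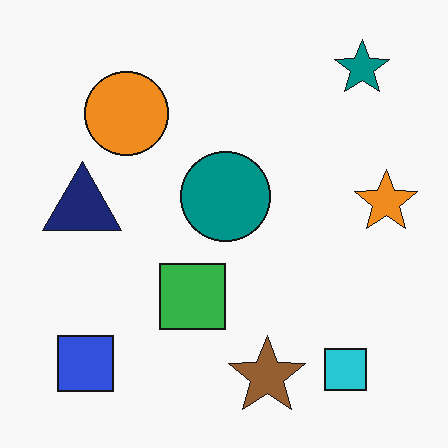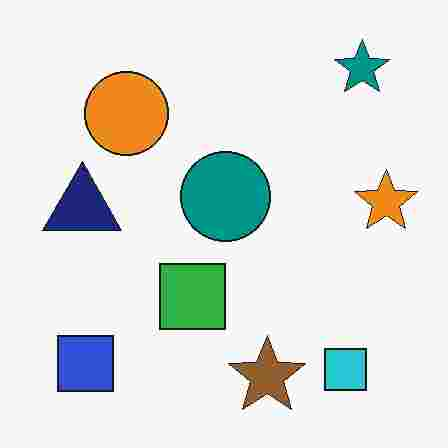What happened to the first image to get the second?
The image was heavily JPEG-compressed with obvious blocking artifacts.

Blocky 8×8 compression artifacts appear around shape edges and the flat background shows ringing — characteristic JPEG degradation.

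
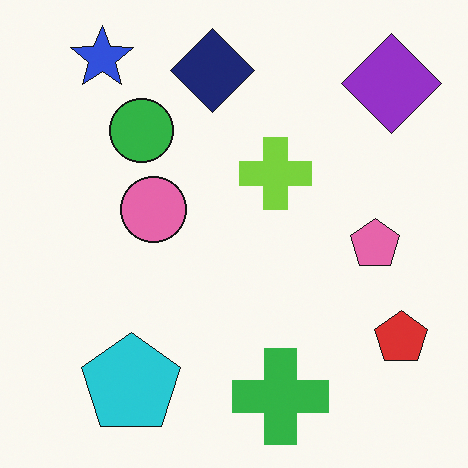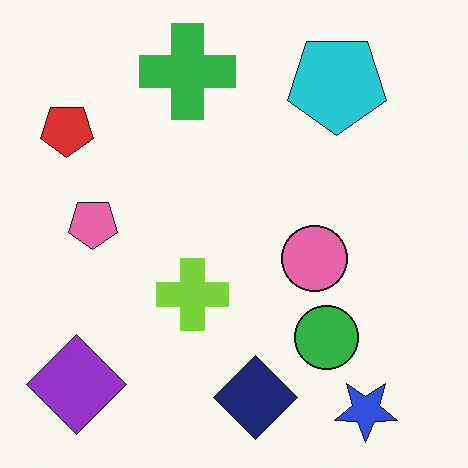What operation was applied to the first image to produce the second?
The image was rotated 180°.

The blue star sits in the top-left of the first image and the bottom-right of the second — consistent with a whole-image 180° rotation.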